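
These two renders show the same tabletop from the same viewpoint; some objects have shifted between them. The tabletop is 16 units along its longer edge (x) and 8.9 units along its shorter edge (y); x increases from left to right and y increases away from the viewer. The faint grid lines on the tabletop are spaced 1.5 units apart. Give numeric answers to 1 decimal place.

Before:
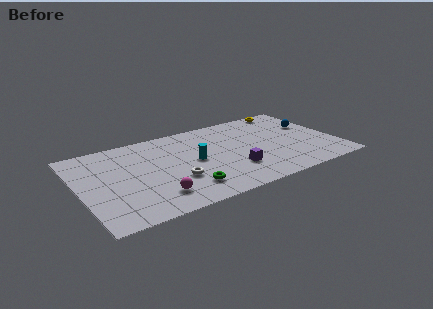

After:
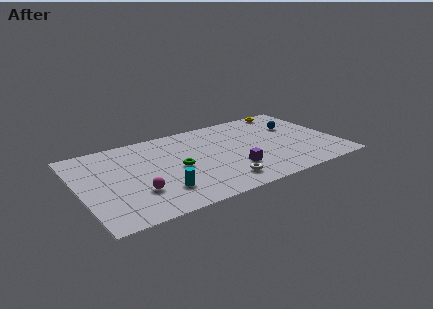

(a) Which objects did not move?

the purple cube and the yellow torus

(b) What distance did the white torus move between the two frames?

3.0

From (5.7, 3.0) to (8.4, 1.6), the white torus covered √(2.7² + 1.4²) ≈ 3.0 units.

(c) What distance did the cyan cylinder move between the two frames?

3.3

The cyan cylinder moved from about (7.1, 4.5) to (4.7, 2.2), a distance of √(2.4² + 2.3²) ≈ 3.3.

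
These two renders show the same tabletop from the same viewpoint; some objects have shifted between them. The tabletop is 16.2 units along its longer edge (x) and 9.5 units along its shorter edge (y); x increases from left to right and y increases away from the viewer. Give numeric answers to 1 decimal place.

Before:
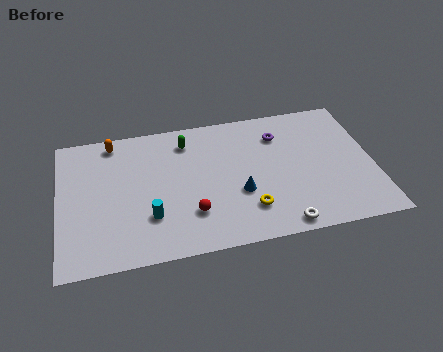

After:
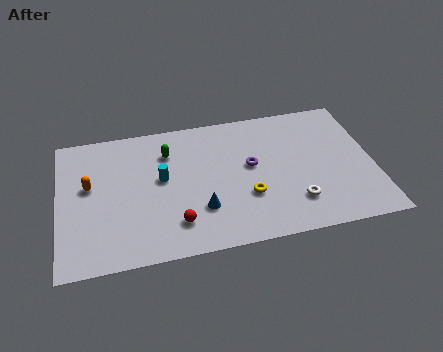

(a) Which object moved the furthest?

the orange capsule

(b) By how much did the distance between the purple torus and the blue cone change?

-0.7

Before: roughly 4.4 units apart; after: 3.7. That's 0.7 units closer together.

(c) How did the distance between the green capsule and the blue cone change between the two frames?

-0.3

Before: roughly 4.9 units apart; after: 4.6. That's 0.3 units closer together.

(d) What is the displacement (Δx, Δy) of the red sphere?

(-0.8, -0.5)

The red sphere started near (6.7, 2.6) and ended near (5.9, 2.1).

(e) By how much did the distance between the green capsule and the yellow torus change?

-0.6

Before: roughly 6.1 units apart; after: 5.5. That's 0.6 units closer together.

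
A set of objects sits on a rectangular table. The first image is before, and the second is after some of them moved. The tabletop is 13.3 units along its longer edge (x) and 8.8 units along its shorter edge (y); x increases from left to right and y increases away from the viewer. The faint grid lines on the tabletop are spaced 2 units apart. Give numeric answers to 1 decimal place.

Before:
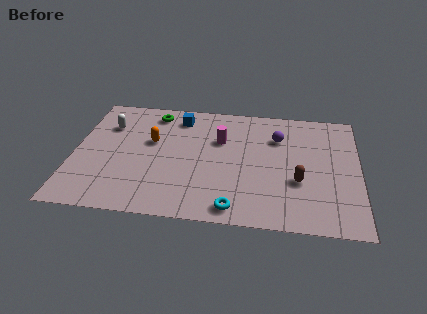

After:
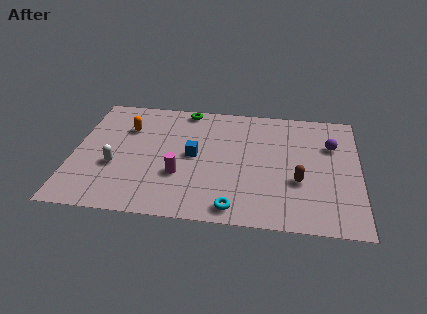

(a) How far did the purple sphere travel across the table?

2.5

From (9.5, 6.3) to (12.0, 6.0), the purple sphere covered √(2.5² + 0.3²) ≈ 2.5 units.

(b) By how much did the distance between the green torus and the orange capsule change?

+1.0

Before: roughly 2.2 units apart; after: 3.2. That's 1.0 units further apart.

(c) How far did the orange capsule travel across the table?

1.5

The orange capsule moved from about (3.6, 5.3) to (2.4, 6.2), a distance of √(1.2² + 0.9²) ≈ 1.5.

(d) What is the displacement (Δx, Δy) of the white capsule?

(0.5, -3.0)

From the two frames, the white capsule sits at roughly (1.5, 6.3) before and (2.0, 3.3) after.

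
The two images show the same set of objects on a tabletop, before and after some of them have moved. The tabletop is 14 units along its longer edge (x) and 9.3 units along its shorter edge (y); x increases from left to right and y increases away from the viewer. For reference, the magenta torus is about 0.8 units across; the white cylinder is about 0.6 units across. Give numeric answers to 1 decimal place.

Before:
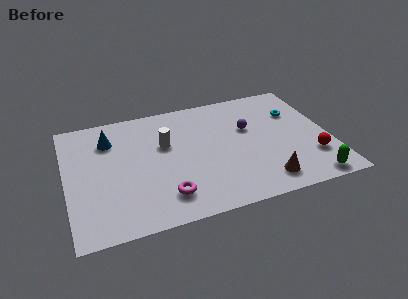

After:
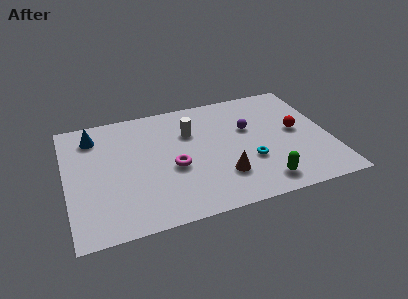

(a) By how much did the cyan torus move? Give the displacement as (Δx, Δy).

(-2.8, -3.2)

From the two frames, the cyan torus sits at roughly (12.4, 6.4) before and (9.6, 3.2) after.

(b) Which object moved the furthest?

the cyan torus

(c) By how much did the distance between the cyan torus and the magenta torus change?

-4.6

The distance was about 8.7 in the first image and 4.1 in the second, so they moved 4.6 units closer together.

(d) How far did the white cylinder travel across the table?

1.5

The white cylinder moved from about (5.3, 5.8) to (6.7, 6.4), a distance of √(1.4² + 0.6²) ≈ 1.5.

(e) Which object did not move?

the purple sphere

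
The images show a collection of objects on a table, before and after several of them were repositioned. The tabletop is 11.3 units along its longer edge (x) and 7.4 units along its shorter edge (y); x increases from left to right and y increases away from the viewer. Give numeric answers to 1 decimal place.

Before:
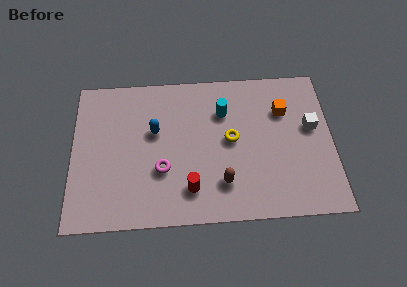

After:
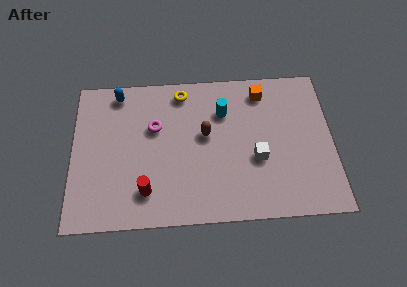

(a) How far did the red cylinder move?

1.9

The red cylinder was near (5.1, 1.6) before and (3.2, 1.6) after, so it travelled √(1.9² + 0.0²) ≈ 1.9 units.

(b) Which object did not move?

the cyan cylinder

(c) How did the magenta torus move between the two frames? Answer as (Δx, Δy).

(-0.3, 2.1)

From the two frames, the magenta torus sits at roughly (3.9, 2.6) before and (3.6, 4.7) after.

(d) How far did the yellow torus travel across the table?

3.3

The yellow torus was near (6.9, 3.9) before and (4.8, 6.4) after, so it travelled √(2.1² + 2.5²) ≈ 3.3 units.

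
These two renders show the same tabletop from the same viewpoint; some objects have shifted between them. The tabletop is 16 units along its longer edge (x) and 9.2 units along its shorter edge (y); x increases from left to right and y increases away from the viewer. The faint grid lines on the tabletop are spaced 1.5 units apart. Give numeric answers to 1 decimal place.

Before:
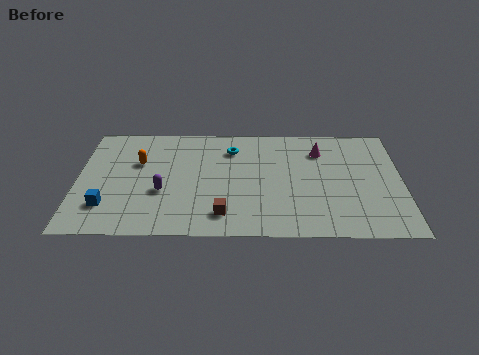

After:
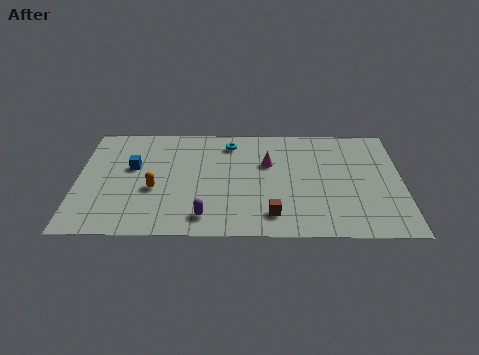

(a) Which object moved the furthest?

the blue cube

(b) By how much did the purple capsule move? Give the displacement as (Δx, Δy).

(2.1, -2.0)

From the two frames, the purple capsule sits at roughly (4.2, 3.5) before and (6.3, 1.5) after.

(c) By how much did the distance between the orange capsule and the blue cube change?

-1.8

They were about 3.9 units apart before and 2.1 after — 1.8 units closer together.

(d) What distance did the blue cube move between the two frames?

3.4

From (1.5, 2.3) to (2.7, 5.5), the blue cube covered √(1.2² + 3.2²) ≈ 3.4 units.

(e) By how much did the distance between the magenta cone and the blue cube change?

-4.8

They were about 11.5 units apart before and 6.7 after — 4.8 units closer together.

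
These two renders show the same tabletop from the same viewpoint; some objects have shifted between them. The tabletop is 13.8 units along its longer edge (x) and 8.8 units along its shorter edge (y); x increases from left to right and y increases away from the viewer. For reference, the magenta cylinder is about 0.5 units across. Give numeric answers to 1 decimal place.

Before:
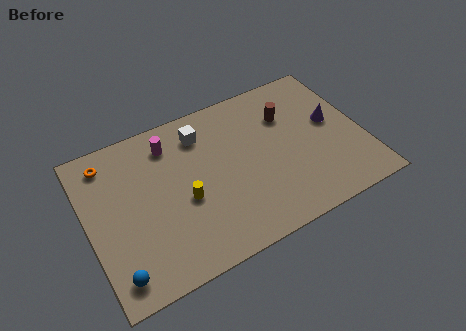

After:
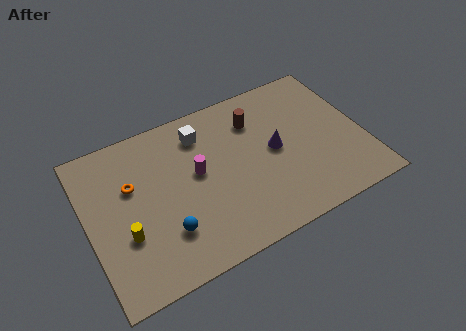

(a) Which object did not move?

the white cube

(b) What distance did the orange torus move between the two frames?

2.1

The orange torus was near (1.3, 7.4) before and (2.3, 5.6) after, so it travelled √(1.0² + 1.8²) ≈ 2.1 units.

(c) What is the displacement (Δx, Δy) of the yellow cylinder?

(-3.0, -0.6)

The yellow cylinder started near (4.7, 3.7) and ended near (1.7, 3.1).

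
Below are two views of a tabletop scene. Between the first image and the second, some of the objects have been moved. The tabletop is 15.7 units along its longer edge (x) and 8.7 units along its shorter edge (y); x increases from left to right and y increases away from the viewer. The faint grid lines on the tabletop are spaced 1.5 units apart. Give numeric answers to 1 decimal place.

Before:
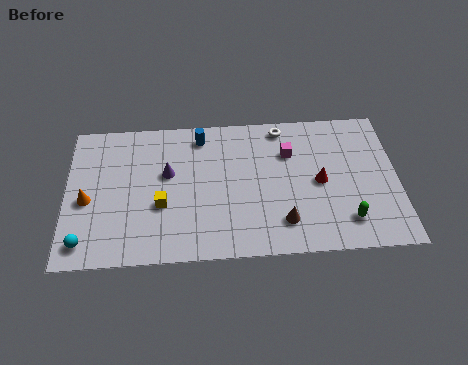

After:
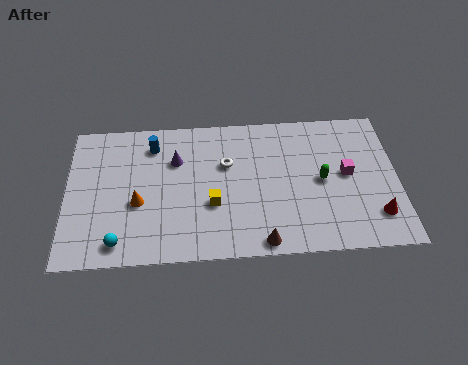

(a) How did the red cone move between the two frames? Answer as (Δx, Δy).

(2.6, -2.2)

The red cone was at about (12.0, 4.2) and moved to about (14.6, 2.0).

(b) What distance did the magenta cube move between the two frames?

3.1

The magenta cube was near (10.6, 6.1) before and (13.3, 4.6) after, so it travelled √(2.7² + 1.5²) ≈ 3.1 units.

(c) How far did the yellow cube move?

2.4

From (4.5, 3.3) to (6.9, 3.2), the yellow cube covered √(2.4² + 0.1²) ≈ 2.4 units.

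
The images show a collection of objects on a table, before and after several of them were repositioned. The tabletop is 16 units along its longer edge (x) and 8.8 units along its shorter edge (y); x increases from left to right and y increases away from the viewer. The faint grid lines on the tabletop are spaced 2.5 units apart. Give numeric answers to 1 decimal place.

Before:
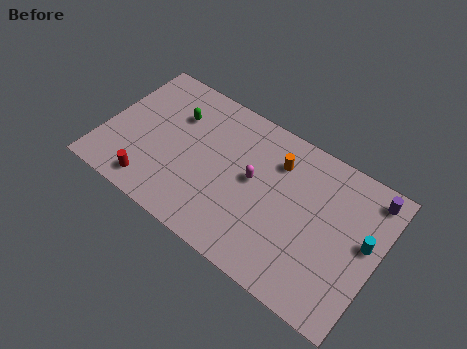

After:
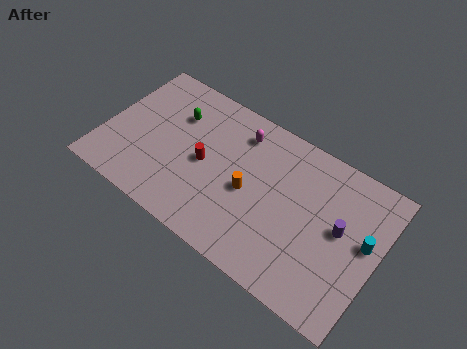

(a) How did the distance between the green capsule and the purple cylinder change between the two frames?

-1.3

The distance was about 11.4 in the first image and 10.1 in the second, so they moved 1.3 units closer together.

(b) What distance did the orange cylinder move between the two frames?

2.9

The orange cylinder was near (9.8, 6.6) before and (8.6, 4.0) after, so it travelled √(1.2² + 2.6²) ≈ 2.9 units.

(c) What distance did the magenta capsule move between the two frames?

2.6

The magenta capsule moved from about (8.7, 4.8) to (7.5, 7.1), a distance of √(1.2² + 2.3²) ≈ 2.6.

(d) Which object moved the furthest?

the red cylinder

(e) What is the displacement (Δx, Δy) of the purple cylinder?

(-1.3, -2.8)

The purple cylinder was at about (15.1, 7.6) and moved to about (13.8, 4.8).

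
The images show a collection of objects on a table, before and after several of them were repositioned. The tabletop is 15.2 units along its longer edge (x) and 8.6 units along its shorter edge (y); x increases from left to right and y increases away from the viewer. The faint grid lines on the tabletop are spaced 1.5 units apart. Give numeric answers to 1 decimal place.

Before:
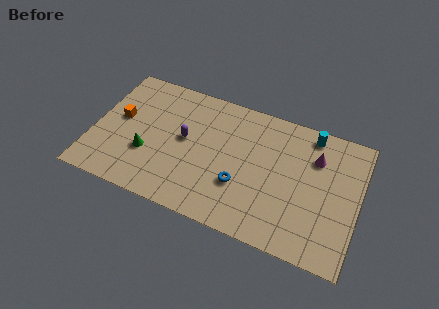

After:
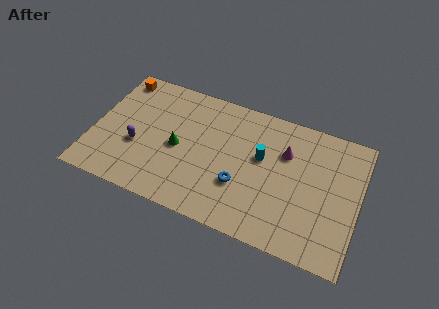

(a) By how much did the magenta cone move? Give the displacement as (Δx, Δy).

(-1.7, -0.3)

The magenta cone started near (12.6, 6.2) and ended near (10.9, 5.9).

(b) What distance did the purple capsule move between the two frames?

3.0

The purple capsule was near (5.2, 4.7) before and (2.6, 3.3) after, so it travelled √(2.6² + 1.4²) ≈ 3.0 units.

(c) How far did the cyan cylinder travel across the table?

3.6

From (12.2, 7.6) to (9.6, 5.1), the cyan cylinder covered √(2.6² + 2.5²) ≈ 3.6 units.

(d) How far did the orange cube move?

2.7

From (1.4, 4.8) to (1.0, 7.5), the orange cube covered √(0.4² + 2.7²) ≈ 2.7 units.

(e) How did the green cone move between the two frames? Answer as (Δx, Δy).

(1.7, 1.0)

The green cone was at about (3.2, 3.0) and moved to about (4.9, 4.0).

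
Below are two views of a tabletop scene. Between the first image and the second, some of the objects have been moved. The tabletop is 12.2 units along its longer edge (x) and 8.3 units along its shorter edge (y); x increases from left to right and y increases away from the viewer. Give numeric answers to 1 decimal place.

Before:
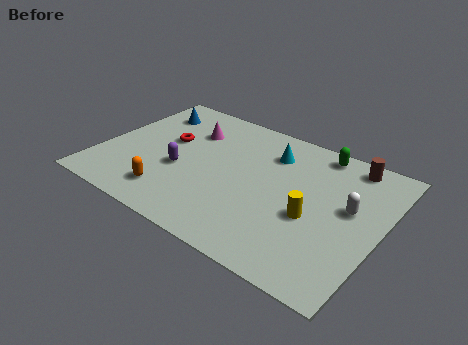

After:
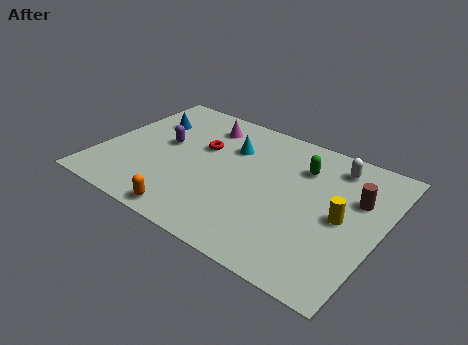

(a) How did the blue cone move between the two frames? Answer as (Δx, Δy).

(0.1, -0.7)

The blue cone started near (1.5, 6.5) and ended near (1.6, 5.8).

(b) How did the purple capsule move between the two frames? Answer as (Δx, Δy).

(-1.0, 1.3)

The purple capsule was at about (3.6, 3.3) and moved to about (2.6, 4.6).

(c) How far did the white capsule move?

2.4

The white capsule moved from about (10.8, 4.7) to (9.8, 6.9), a distance of √(1.0² + 2.2²) ≈ 2.4.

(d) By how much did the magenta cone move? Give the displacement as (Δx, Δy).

(0.5, 0.7)

The magenta cone started near (3.5, 6.0) and ended near (4.0, 6.7).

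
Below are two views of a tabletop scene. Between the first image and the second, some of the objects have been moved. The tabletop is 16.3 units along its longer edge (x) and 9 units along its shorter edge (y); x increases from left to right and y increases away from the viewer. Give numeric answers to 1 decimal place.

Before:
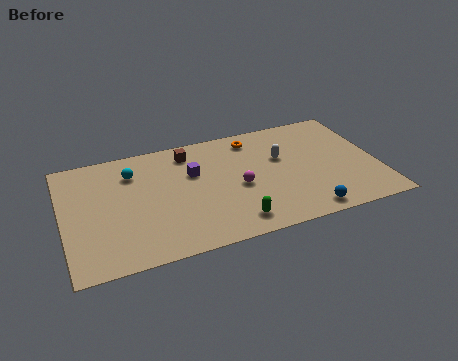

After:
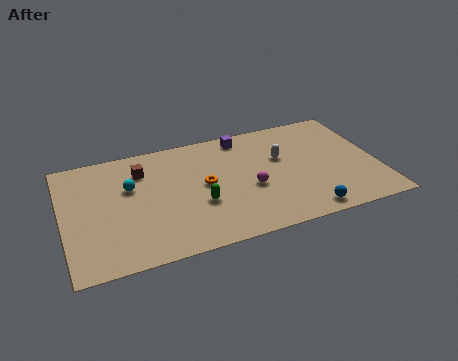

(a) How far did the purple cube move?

3.5

The purple cube moved from about (6.8, 5.8) to (9.6, 7.9), a distance of √(2.8² + 2.1²) ≈ 3.5.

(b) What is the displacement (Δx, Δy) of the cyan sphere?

(-0.2, -1.1)

The cyan sphere started near (3.7, 6.8) and ended near (3.5, 5.7).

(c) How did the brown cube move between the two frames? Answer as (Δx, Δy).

(-2.5, -0.7)

The brown cube started near (6.7, 7.5) and ended near (4.2, 6.8).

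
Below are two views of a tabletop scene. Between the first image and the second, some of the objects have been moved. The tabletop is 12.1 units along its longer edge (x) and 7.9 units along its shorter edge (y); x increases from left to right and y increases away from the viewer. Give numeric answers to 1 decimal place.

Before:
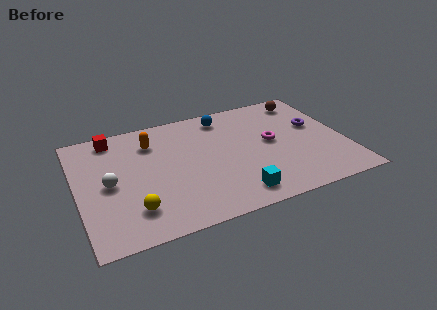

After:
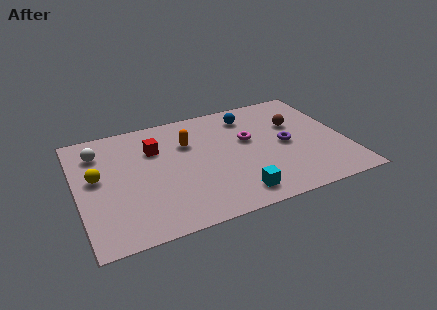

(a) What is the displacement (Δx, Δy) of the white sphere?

(-0.3, 2.3)

The white sphere started near (1.4, 3.8) and ended near (1.1, 6.1).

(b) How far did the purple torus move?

1.7

From (10.9, 4.7) to (9.4, 3.8), the purple torus covered √(1.5² + 0.9²) ≈ 1.7 units.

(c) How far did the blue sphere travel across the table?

1.1

The blue sphere was near (6.9, 6.7) before and (8.0, 6.4) after, so it travelled √(1.1² + 0.3²) ≈ 1.1 units.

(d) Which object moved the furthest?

the yellow sphere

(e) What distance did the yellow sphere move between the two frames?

3.0

The yellow sphere was near (2.3, 1.8) before and (0.9, 4.4) after, so it travelled √(1.4² + 2.6²) ≈ 3.0 units.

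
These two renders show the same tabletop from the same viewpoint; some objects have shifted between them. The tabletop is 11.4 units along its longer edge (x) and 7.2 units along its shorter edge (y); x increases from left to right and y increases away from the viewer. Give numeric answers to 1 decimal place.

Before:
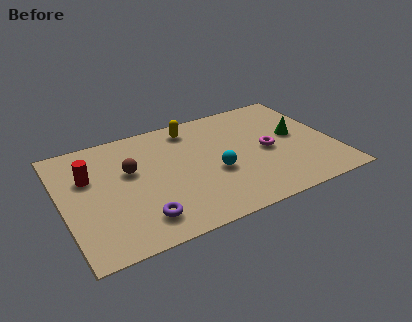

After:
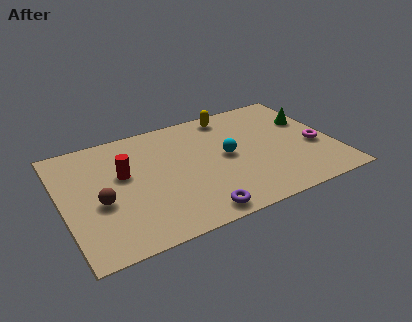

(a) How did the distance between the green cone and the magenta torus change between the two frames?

+0.4

They were about 1.4 units apart before and 1.8 after — 0.4 units further apart.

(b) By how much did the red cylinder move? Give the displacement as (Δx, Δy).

(1.4, -0.4)

The red cylinder was at about (1.2, 4.7) and moved to about (2.6, 4.3).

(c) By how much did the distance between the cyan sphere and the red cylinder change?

-1.1

Before: roughly 5.4 units apart; after: 4.3. That's 1.1 units closer together.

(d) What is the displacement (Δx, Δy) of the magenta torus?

(2.0, -0.5)

From the two frames, the magenta torus sits at roughly (8.6, 3.4) before and (10.6, 2.9) after.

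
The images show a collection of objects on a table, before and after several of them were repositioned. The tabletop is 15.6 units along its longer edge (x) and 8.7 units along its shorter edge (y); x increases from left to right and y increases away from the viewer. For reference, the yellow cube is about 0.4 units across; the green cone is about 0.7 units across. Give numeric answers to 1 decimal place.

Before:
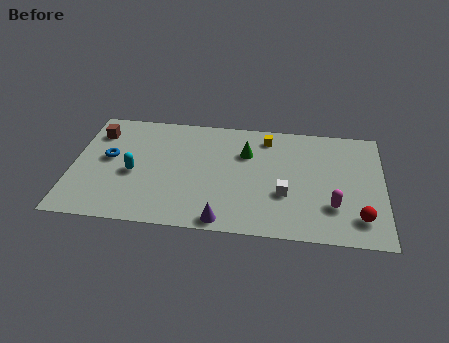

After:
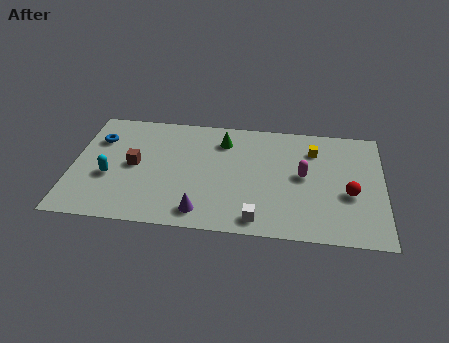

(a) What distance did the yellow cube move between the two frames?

2.5

The yellow cube moved from about (9.7, 7.3) to (12.1, 6.6), a distance of √(2.4² + 0.7²) ≈ 2.5.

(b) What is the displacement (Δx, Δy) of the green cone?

(-1.2, 0.8)

The green cone was at about (8.7, 6.0) and moved to about (7.5, 6.8).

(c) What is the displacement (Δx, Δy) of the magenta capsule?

(-1.5, 2.1)

The magenta capsule started near (13.1, 2.5) and ended near (11.6, 4.6).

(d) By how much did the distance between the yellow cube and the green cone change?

+3.0

They were about 1.6 units apart before and 4.6 after — 3.0 units further apart.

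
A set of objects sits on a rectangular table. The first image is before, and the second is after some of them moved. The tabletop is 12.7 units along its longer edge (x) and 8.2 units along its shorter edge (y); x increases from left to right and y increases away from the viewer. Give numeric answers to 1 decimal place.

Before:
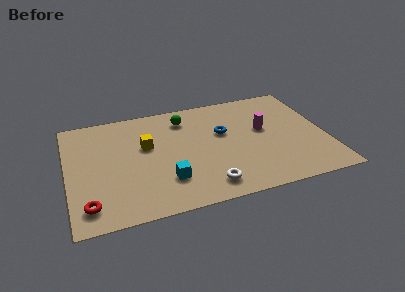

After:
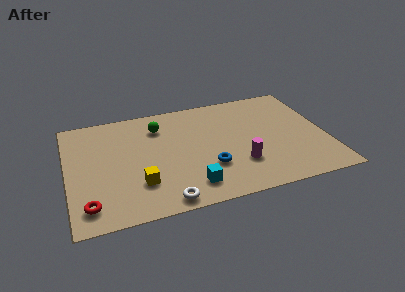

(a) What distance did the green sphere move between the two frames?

1.3

The green sphere moved from about (5.9, 6.6) to (4.6, 6.3), a distance of √(1.3² + 0.3²) ≈ 1.3.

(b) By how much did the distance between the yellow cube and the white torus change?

-2.7

Before: roughly 4.6 units apart; after: 1.9. That's 2.7 units closer together.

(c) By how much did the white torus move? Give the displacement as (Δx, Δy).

(-2.1, -0.5)

The white torus was at about (6.6, 1.3) and moved to about (4.5, 0.8).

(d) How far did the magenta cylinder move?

2.7

From (9.7, 4.7) to (8.3, 2.4), the magenta cylinder covered √(1.4² + 2.3²) ≈ 2.7 units.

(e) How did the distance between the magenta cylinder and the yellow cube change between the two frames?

-0.9

They were about 5.8 units apart before and 4.9 after — 0.9 units closer together.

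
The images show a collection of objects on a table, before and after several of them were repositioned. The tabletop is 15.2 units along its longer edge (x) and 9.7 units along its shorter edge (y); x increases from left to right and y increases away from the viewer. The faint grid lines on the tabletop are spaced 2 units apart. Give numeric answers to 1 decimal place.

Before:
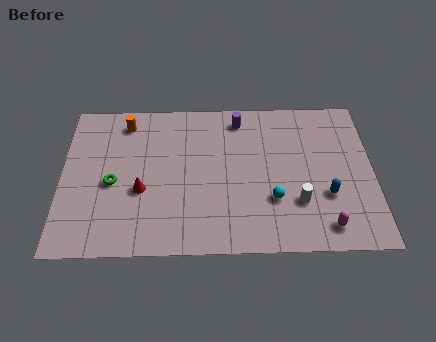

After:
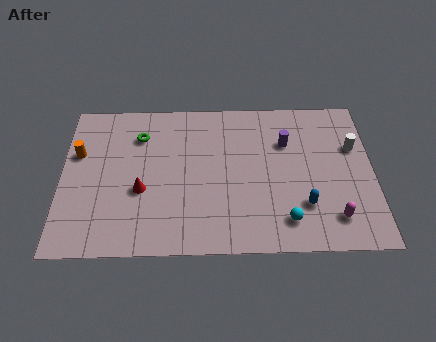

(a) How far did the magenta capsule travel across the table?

0.6

From (12.8, 1.4) to (13.2, 1.9), the magenta capsule covered √(0.4² + 0.5²) ≈ 0.6 units.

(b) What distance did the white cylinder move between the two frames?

4.4

The white cylinder was near (11.5, 2.9) before and (14.3, 6.3) after, so it travelled √(2.8² + 3.4²) ≈ 4.4 units.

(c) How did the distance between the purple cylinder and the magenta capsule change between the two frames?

-2.7

They were about 8.0 units apart before and 5.3 after — 2.7 units closer together.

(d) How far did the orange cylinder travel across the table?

3.0

The orange cylinder was near (3.1, 8.2) before and (0.8, 6.2) after, so it travelled √(2.3² + 2.0²) ≈ 3.0 units.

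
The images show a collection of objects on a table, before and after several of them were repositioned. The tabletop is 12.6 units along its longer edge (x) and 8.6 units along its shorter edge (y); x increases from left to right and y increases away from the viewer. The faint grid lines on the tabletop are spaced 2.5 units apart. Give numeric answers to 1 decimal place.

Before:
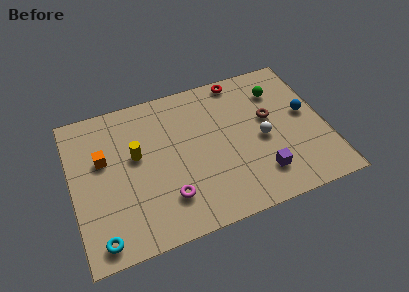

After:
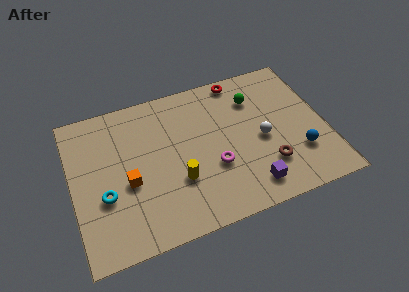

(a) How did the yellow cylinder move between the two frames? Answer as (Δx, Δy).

(1.9, -2.1)

The yellow cylinder started near (3.2, 5.0) and ended near (5.1, 2.9).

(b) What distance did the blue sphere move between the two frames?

2.3

The blue sphere moved from about (11.7, 4.7) to (11.1, 2.5), a distance of √(0.6² + 2.2²) ≈ 2.3.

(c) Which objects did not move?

the white sphere and the red torus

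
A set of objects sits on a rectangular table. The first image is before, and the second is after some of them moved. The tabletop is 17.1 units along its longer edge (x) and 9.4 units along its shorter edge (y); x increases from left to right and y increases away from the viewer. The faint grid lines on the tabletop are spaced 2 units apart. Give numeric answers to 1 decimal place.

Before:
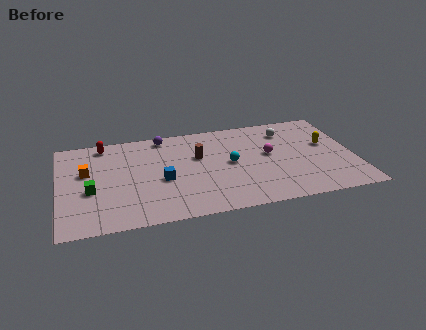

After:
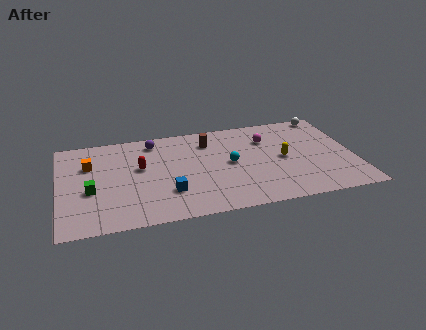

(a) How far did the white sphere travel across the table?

2.8

The white sphere was near (13.4, 7.4) before and (15.9, 8.6) after, so it travelled √(2.5² + 1.2²) ≈ 2.8 units.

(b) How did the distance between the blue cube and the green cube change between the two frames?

+0.4

The distance was about 4.1 in the first image and 4.5 in the second, so they moved 0.4 units further apart.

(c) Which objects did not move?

the cyan sphere and the green cube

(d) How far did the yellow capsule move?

2.8

The yellow capsule moved from about (15.6, 5.5) to (13.0, 4.6), a distance of √(2.6² + 0.9²) ≈ 2.8.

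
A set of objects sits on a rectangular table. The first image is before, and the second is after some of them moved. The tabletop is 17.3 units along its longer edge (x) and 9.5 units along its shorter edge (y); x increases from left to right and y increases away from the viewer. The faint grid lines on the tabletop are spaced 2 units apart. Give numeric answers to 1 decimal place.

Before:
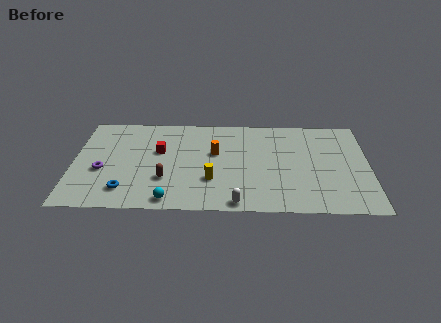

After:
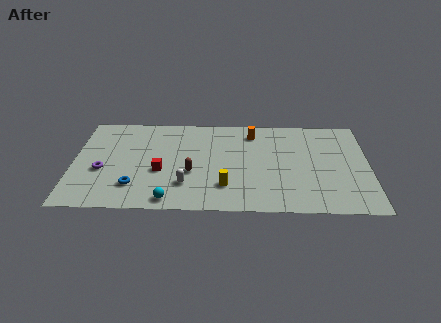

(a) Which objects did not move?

the purple torus and the cyan sphere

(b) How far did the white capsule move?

3.4

From (9.6, 0.8) to (6.6, 2.5), the white capsule covered √(3.0² + 1.7²) ≈ 3.4 units.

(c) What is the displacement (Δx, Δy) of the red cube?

(0.1, -2.0)

The red cube was at about (5.0, 5.8) and moved to about (5.1, 3.8).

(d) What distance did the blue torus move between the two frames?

0.6

The blue torus was near (3.1, 1.9) before and (3.6, 2.3) after, so it travelled √(0.5² + 0.4²) ≈ 0.6 units.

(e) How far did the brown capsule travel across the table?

1.7

The brown capsule was near (5.4, 3.0) before and (6.9, 3.7) after, so it travelled √(1.5² + 0.7²) ≈ 1.7 units.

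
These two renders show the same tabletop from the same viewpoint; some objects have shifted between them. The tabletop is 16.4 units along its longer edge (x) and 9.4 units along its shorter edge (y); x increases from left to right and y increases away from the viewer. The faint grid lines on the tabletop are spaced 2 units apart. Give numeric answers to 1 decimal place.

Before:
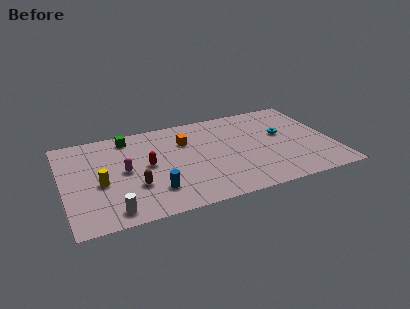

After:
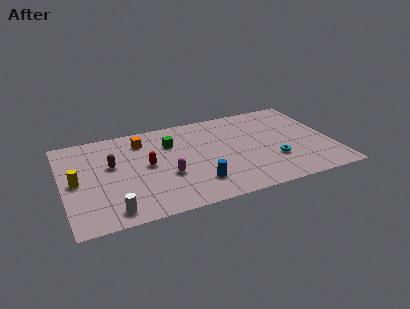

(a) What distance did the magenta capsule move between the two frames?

2.8

The magenta capsule was near (3.7, 4.8) before and (6.2, 3.5) after, so it travelled √(2.5² + 1.3²) ≈ 2.8 units.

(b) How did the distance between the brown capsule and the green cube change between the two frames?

-1.1

They were about 5.0 units apart before and 3.9 after — 1.1 units closer together.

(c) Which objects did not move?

the white cylinder and the red capsule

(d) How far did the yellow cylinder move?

1.5

The yellow cylinder moved from about (2.2, 4.0) to (0.8, 4.6), a distance of √(1.4² + 0.6²) ≈ 1.5.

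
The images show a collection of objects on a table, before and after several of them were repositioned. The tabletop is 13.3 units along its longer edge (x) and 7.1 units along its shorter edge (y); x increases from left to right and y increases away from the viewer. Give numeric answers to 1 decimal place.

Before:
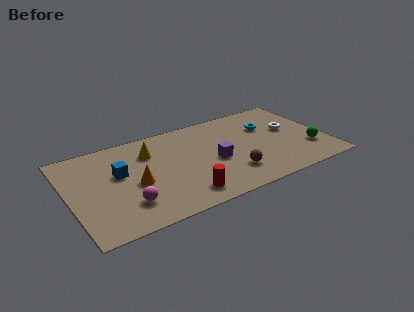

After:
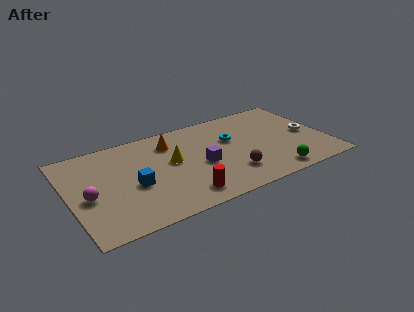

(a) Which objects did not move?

the red cylinder and the brown sphere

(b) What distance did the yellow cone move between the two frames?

1.6

The yellow cone moved from about (4.3, 5.2) to (5.3, 4.0), a distance of √(1.0² + 1.2²) ≈ 1.6.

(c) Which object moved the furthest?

the orange cone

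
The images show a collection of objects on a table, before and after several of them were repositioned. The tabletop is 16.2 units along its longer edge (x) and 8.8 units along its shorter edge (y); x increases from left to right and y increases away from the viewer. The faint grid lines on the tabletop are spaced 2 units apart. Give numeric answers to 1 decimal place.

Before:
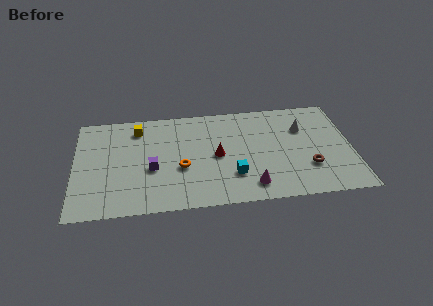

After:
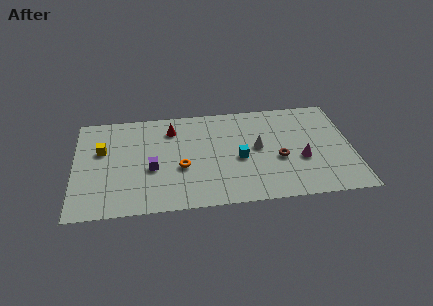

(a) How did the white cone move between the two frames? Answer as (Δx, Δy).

(-2.7, -1.4)

From the two frames, the white cone sits at roughly (13.4, 6.1) before and (10.7, 4.7) after.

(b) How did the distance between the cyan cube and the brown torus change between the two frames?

-2.1

They were about 4.4 units apart before and 2.3 after — 2.1 units closer together.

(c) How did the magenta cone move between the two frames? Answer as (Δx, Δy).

(3.0, 1.9)

The magenta cone was at about (10.2, 1.5) and moved to about (13.2, 3.4).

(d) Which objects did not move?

the purple cube and the orange torus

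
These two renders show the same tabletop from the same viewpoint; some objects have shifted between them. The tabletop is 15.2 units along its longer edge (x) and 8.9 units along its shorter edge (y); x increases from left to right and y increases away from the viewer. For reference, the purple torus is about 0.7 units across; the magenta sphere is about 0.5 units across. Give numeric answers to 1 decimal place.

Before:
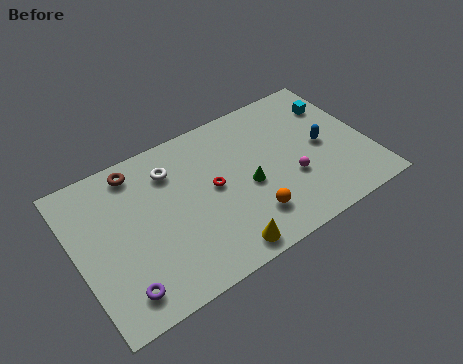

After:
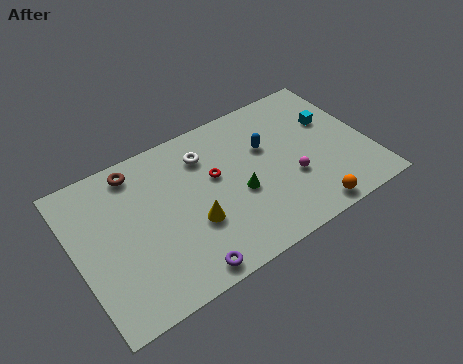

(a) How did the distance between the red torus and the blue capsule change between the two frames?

-3.0

Before: roughly 5.8 units apart; after: 2.8. That's 3.0 units closer together.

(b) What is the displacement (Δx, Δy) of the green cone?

(-0.5, -0.2)

From the two frames, the green cone sits at roughly (8.8, 3.9) before and (8.3, 3.7) after.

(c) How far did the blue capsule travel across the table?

3.1

From (12.9, 4.4) to (10.1, 5.7), the blue capsule covered √(2.8² + 1.3²) ≈ 3.1 units.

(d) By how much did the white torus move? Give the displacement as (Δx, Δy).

(1.8, 0.0)

The white torus started near (5.2, 6.8) and ended near (7.0, 6.8).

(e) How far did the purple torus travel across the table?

3.2

The purple torus moved from about (1.8, 1.5) to (4.9, 0.9), a distance of √(3.1² + 0.6²) ≈ 3.2.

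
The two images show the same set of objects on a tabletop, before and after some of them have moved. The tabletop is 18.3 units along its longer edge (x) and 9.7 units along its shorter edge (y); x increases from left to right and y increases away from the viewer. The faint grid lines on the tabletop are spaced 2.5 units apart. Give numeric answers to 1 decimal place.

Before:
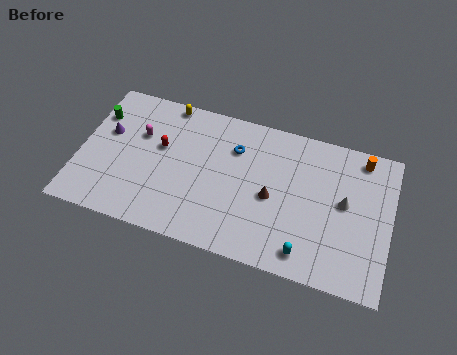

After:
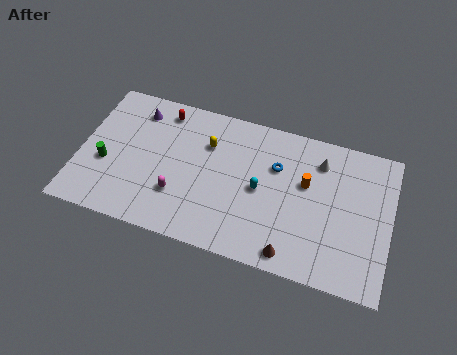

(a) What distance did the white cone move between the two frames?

2.8

The white cone moved from about (15.6, 5.3) to (14.0, 7.6), a distance of √(1.6² + 2.3²) ≈ 2.8.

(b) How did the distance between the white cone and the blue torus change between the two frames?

-4.1

The distance was about 6.8 in the first image and 2.7 in the second, so they moved 4.1 units closer together.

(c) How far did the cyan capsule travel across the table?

4.4

From (13.6, 1.4) to (10.7, 4.7), the cyan capsule covered √(2.9² + 3.3²) ≈ 4.4 units.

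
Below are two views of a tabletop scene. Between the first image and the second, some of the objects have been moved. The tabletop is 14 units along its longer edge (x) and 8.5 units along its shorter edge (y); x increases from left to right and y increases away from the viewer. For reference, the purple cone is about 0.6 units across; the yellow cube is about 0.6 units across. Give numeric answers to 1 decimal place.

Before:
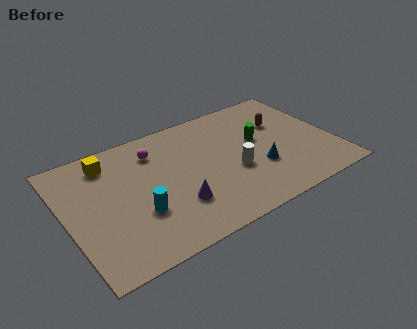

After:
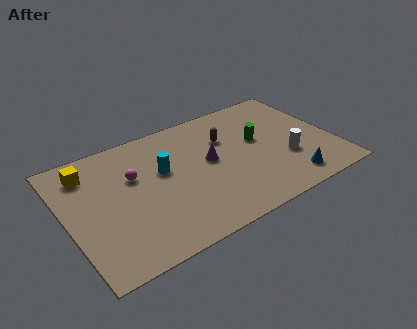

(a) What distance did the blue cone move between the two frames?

2.1

The blue cone was near (9.9, 2.9) before and (11.2, 1.3) after, so it travelled √(1.3² + 1.6²) ≈ 2.1 units.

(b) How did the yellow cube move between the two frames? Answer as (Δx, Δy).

(-1.1, -0.2)

From the two frames, the yellow cube sits at roughly (2.5, 7.0) before and (1.4, 6.8) after.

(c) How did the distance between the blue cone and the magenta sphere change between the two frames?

+2.4

They were about 6.2 units apart before and 8.6 after — 2.4 units further apart.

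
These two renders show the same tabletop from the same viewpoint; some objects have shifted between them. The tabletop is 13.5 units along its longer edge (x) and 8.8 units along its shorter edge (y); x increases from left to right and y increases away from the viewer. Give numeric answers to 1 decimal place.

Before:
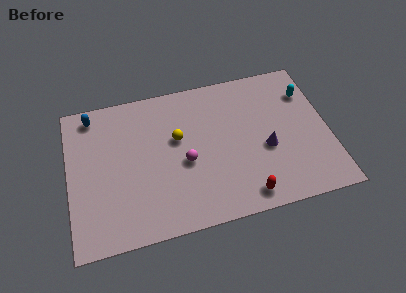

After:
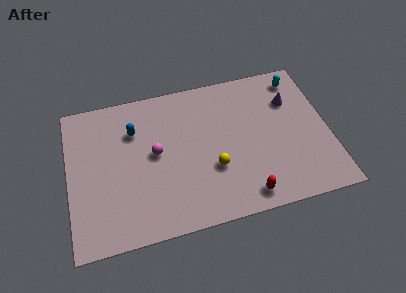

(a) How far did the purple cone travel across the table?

3.0

The purple cone was near (10.2, 3.6) before and (11.7, 6.2) after, so it travelled √(1.5² + 2.6²) ≈ 3.0 units.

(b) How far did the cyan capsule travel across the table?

1.1

From (12.6, 6.5) to (12.2, 7.5), the cyan capsule covered √(0.4² + 1.0²) ≈ 1.1 units.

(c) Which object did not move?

the red capsule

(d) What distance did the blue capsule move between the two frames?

2.5

The blue capsule was near (1.4, 7.7) before and (3.5, 6.3) after, so it travelled √(2.1² + 1.4²) ≈ 2.5 units.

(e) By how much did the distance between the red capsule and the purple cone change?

+3.0

The distance was about 2.8 in the first image and 5.8 in the second, so they moved 3.0 units further apart.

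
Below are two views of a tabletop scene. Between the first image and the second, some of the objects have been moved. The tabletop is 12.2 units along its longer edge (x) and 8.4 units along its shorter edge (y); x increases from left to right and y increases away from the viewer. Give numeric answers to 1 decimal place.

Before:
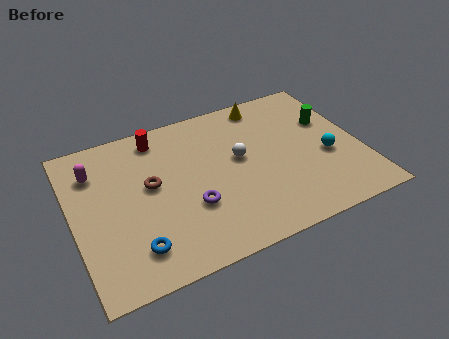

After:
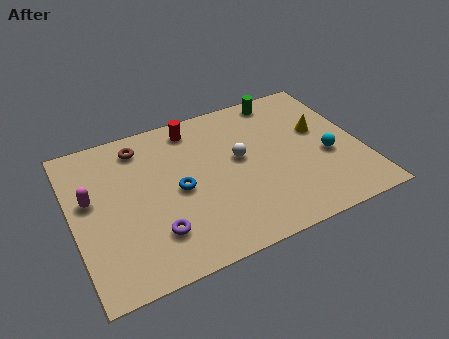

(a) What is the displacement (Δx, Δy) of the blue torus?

(2.1, 2.3)

From the two frames, the blue torus sits at roughly (2.3, 1.7) before and (4.4, 4.0) after.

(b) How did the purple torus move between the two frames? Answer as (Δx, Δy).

(-1.6, -0.8)

From the two frames, the purple torus sits at roughly (4.8, 2.9) before and (3.2, 2.1) after.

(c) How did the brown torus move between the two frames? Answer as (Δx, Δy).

(-0.2, 2.3)

From the two frames, the brown torus sits at roughly (3.3, 4.7) before and (3.1, 7.0) after.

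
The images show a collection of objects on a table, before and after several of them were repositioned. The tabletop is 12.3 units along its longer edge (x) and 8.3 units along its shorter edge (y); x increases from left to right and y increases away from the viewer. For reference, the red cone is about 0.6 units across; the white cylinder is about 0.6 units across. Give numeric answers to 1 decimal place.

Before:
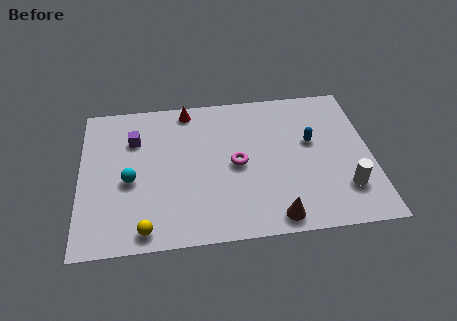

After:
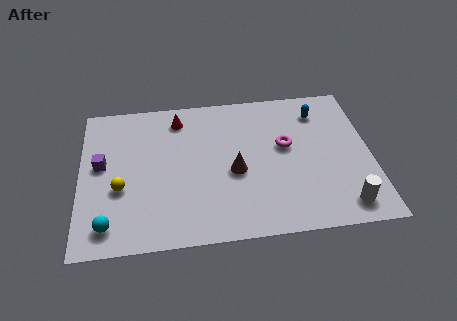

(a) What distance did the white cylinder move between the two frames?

0.9

From (11.1, 2.1) to (11.0, 1.2), the white cylinder covered √(0.1² + 0.9²) ≈ 0.9 units.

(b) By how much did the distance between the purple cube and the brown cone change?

-2.0

The distance was about 7.7 in the first image and 5.7 in the second, so they moved 2.0 units closer together.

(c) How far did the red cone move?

0.6

The red cone was near (4.6, 7.4) before and (4.2, 6.9) after, so it travelled √(0.4² + 0.5²) ≈ 0.6 units.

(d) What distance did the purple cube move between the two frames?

1.9

The purple cube moved from about (2.3, 5.9) to (0.9, 4.6), a distance of √(1.4² + 1.3²) ≈ 1.9.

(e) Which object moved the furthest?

the brown cone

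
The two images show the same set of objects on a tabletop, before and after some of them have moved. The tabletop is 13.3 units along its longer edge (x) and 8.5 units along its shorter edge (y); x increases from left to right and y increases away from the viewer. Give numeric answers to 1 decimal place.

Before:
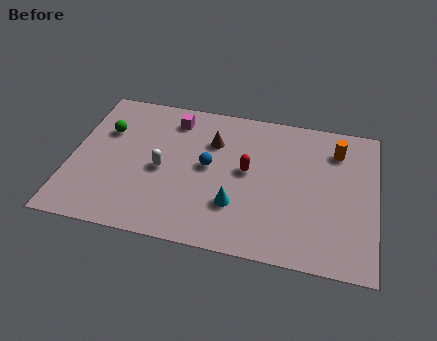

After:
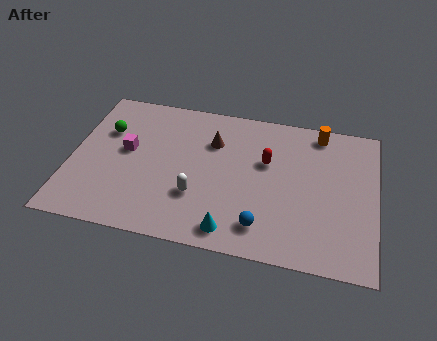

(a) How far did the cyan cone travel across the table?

1.4

The cyan cone was near (7.3, 2.5) before and (7.2, 1.1) after, so it travelled √(0.1² + 1.4²) ≈ 1.4 units.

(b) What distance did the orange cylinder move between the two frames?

1.2

From (11.5, 6.6) to (10.7, 7.5), the orange cylinder covered √(0.8² + 0.9²) ≈ 1.2 units.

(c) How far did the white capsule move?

2.0

The white capsule was near (4.0, 3.9) before and (5.6, 2.7) after, so it travelled √(1.6² + 1.2²) ≈ 2.0 units.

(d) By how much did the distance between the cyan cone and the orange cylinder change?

+1.4

The distance was about 5.9 in the first image and 7.3 in the second, so they moved 1.4 units further apart.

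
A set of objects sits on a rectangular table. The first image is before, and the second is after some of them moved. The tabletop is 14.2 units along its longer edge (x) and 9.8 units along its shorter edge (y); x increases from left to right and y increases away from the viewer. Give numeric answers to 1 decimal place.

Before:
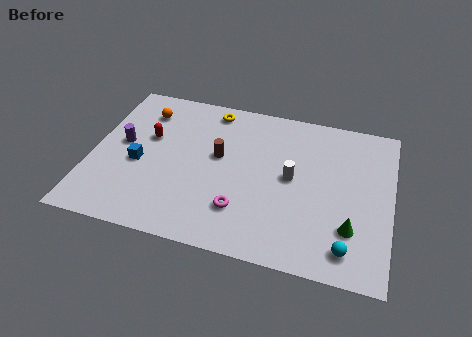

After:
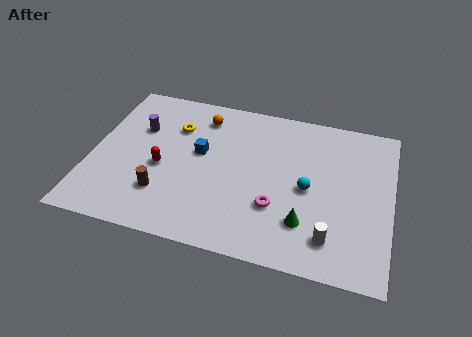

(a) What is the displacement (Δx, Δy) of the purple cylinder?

(0.7, 1.2)

From the two frames, the purple cylinder sits at roughly (1.4, 5.3) before and (2.1, 6.5) after.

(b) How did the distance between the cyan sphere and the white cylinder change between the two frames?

-1.6

They were about 4.6 units apart before and 3.0 after — 1.6 units closer together.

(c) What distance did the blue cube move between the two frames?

3.1

From (2.3, 4.2) to (5.1, 5.6), the blue cube covered √(2.8² + 1.4²) ≈ 3.1 units.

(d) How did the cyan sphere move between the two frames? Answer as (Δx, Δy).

(-2.0, 3.1)

The cyan sphere started near (12.3, 1.5) and ended near (10.3, 4.6).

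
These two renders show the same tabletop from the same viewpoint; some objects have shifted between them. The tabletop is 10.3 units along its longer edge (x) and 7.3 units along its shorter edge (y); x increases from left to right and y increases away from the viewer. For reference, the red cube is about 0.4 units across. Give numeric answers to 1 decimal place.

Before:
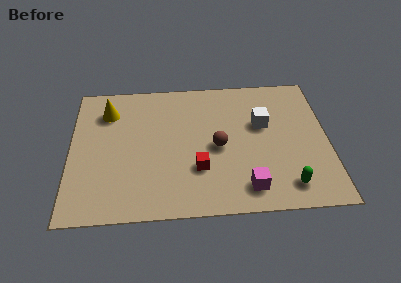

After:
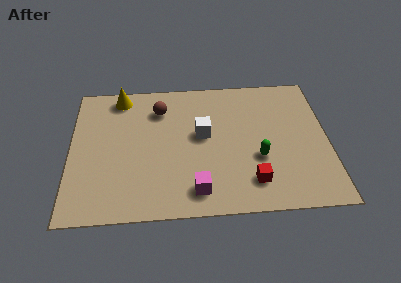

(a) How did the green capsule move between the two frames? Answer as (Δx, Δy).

(-1.1, 1.5)

From the two frames, the green capsule sits at roughly (8.6, 1.2) before and (7.5, 2.7) after.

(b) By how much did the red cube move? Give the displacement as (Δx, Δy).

(2.1, -0.8)

The red cube started near (5.1, 2.3) and ended near (7.2, 1.5).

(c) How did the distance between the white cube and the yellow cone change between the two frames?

-2.3

The distance was about 6.3 in the first image and 4.0 in the second, so they moved 2.3 units closer together.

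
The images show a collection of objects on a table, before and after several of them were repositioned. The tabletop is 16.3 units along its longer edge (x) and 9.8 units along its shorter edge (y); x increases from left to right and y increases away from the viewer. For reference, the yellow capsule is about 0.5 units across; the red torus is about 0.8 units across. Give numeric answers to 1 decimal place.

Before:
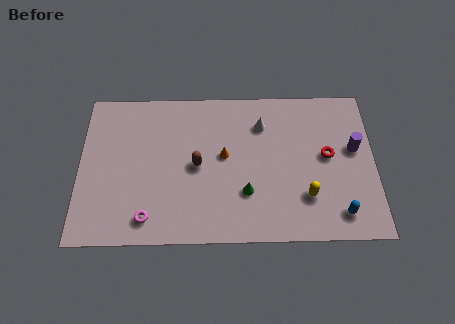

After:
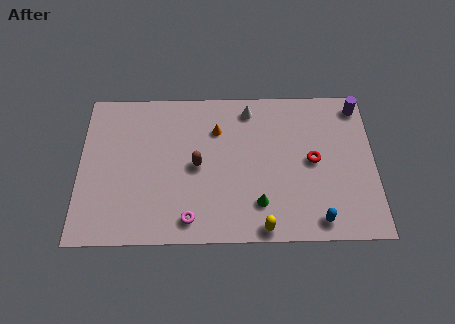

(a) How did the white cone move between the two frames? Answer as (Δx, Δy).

(-0.7, 1.0)

The white cone started near (10.1, 7.4) and ended near (9.4, 8.4).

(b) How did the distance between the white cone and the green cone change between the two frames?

+1.6

Before: roughly 4.5 units apart; after: 6.1. That's 1.6 units further apart.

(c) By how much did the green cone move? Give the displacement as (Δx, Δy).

(0.7, -0.7)

The green cone started near (9.2, 3.0) and ended near (9.9, 2.3).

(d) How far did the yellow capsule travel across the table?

3.1

The yellow capsule was near (12.5, 2.7) before and (10.1, 0.8) after, so it travelled √(2.4² + 1.9²) ≈ 3.1 units.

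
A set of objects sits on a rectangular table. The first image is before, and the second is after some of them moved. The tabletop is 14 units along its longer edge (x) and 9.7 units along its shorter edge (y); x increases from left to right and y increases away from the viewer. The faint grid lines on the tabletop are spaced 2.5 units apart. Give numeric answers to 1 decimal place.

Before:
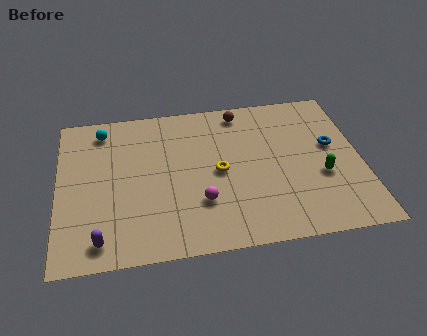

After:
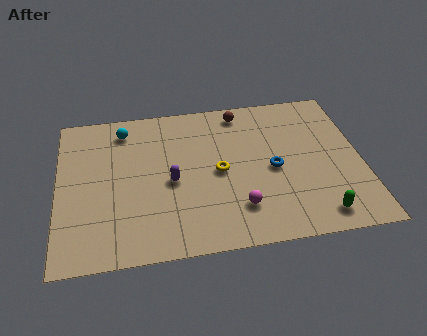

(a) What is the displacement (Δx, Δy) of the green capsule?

(-0.3, -2.4)

The green capsule started near (12.1, 3.7) and ended near (11.8, 1.3).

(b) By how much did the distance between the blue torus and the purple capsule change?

-6.9

They were about 11.6 units apart before and 4.7 after — 6.9 units closer together.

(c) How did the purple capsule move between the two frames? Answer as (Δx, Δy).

(3.3, 3.1)

The purple capsule was at about (1.9, 1.3) and moved to about (5.2, 4.4).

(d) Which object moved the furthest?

the purple capsule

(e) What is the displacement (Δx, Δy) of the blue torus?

(-2.8, -1.1)

The blue torus started near (12.7, 5.6) and ended near (9.9, 4.5).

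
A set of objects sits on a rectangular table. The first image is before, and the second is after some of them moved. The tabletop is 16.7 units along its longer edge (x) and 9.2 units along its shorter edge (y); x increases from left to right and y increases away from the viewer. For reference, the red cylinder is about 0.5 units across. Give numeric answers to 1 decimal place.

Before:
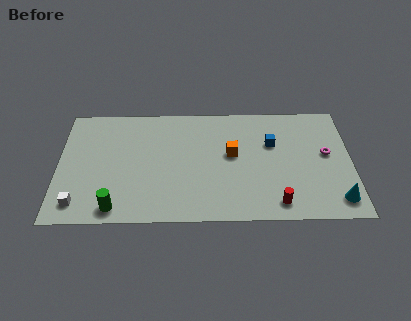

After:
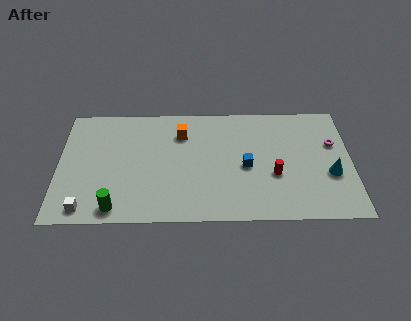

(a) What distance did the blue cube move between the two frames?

2.3

The blue cube moved from about (12.2, 6.0) to (10.7, 4.2), a distance of √(1.5² + 1.8²) ≈ 2.3.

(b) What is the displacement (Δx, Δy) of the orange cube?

(-2.9, 1.7)

The orange cube was at about (9.9, 5.2) and moved to about (7.0, 6.9).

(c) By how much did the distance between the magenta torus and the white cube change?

+0.3

The distance was about 14.6 in the first image and 14.9 in the second, so they moved 0.3 units further apart.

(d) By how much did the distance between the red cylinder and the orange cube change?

+1.7

The distance was about 4.6 in the first image and 6.3 in the second, so they moved 1.7 units further apart.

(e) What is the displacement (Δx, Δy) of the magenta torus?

(0.4, 0.8)

From the two frames, the magenta torus sits at roughly (15.3, 5.1) before and (15.7, 5.9) after.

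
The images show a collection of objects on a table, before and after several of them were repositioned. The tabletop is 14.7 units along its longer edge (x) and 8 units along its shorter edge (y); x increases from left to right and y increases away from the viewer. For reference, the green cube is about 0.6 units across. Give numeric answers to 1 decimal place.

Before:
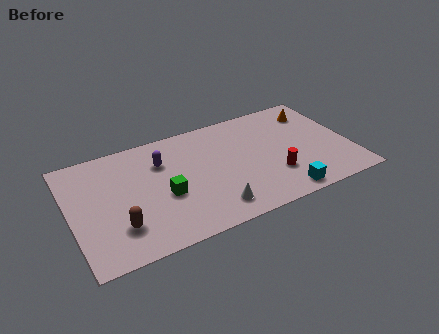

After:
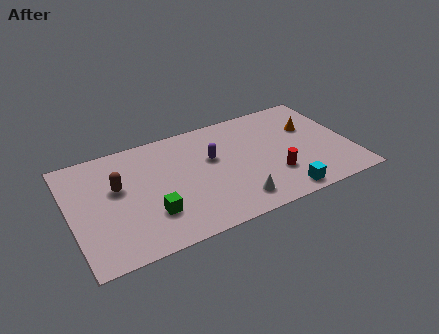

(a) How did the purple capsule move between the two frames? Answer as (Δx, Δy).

(2.6, -0.8)

The purple capsule started near (4.9, 5.7) and ended near (7.5, 4.9).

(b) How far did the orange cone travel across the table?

1.2

The orange cone moved from about (13.2, 6.3) to (12.8, 5.2), a distance of √(0.4² + 1.1²) ≈ 1.2.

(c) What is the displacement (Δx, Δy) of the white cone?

(1.2, 0.0)

The white cone started near (7.1, 1.4) and ended near (8.3, 1.4).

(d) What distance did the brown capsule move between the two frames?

2.7

The brown capsule moved from about (2.3, 2.1) to (2.5, 4.8), a distance of √(0.2² + 2.7²) ≈ 2.7.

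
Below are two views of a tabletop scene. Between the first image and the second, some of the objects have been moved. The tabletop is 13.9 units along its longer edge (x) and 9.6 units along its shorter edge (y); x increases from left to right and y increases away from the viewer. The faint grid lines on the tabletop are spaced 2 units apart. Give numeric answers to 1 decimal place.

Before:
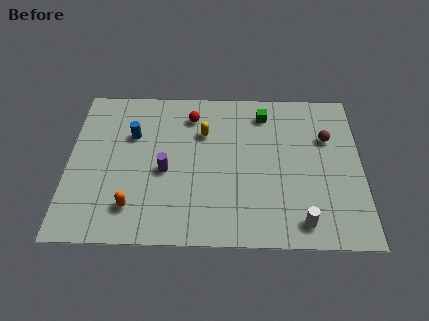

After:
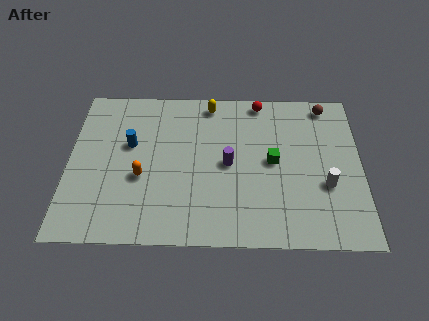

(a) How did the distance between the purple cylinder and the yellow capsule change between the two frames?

+0.9

They were about 3.0 units apart before and 3.9 after — 0.9 units further apart.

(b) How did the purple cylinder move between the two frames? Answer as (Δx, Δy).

(3.0, 0.5)

The purple cylinder was at about (4.6, 4.2) and moved to about (7.6, 4.7).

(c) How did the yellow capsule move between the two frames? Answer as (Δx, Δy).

(0.3, 1.9)

The yellow capsule started near (6.4, 6.6) and ended near (6.7, 8.5).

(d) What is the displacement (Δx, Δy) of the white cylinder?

(1.2, 2.2)

The white cylinder was at about (11.0, 1.3) and moved to about (12.2, 3.5).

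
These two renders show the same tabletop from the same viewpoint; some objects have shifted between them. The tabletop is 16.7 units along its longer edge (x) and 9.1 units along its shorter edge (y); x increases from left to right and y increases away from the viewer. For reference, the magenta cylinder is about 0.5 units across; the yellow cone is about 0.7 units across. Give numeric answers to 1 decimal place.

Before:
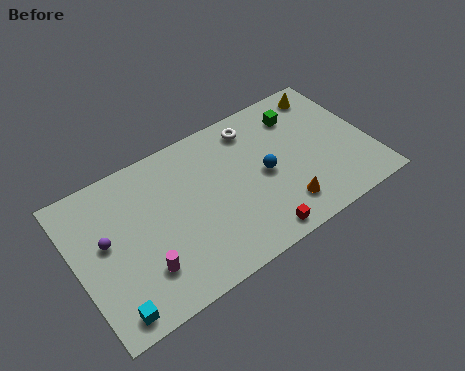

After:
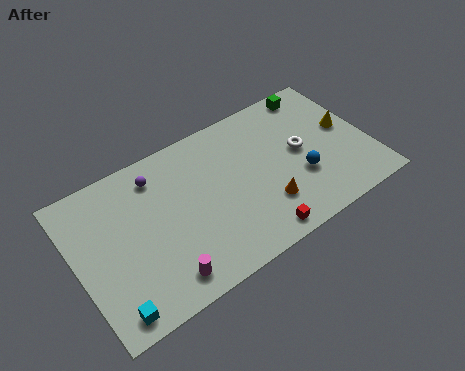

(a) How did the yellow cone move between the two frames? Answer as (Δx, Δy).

(0.6, -2.8)

The yellow cone was at about (15.0, 7.8) and moved to about (15.6, 5.0).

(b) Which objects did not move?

the cyan cube and the red cube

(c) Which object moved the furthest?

the purple sphere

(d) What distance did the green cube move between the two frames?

1.6

The green cube was near (13.2, 7.1) before and (14.4, 8.1) after, so it travelled √(1.2² + 1.0²) ≈ 1.6 units.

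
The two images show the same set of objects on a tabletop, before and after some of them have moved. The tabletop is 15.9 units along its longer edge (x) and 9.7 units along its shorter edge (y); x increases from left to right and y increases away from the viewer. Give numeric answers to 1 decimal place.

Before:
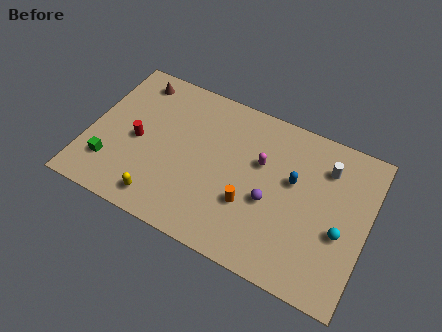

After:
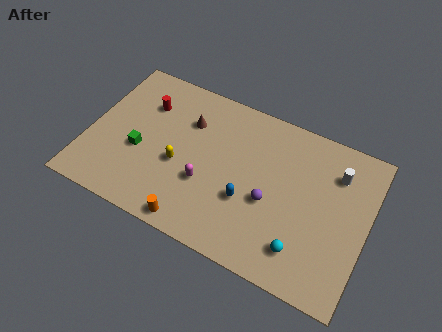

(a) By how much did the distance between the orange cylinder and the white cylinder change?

+4.0

The distance was about 5.7 in the first image and 9.7 in the second, so they moved 4.0 units further apart.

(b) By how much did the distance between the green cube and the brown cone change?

-2.1

The distance was about 5.9 in the first image and 3.8 in the second, so they moved 2.1 units closer together.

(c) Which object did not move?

the purple sphere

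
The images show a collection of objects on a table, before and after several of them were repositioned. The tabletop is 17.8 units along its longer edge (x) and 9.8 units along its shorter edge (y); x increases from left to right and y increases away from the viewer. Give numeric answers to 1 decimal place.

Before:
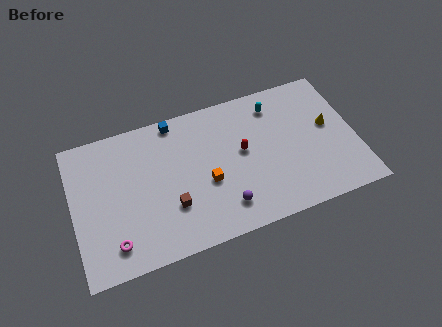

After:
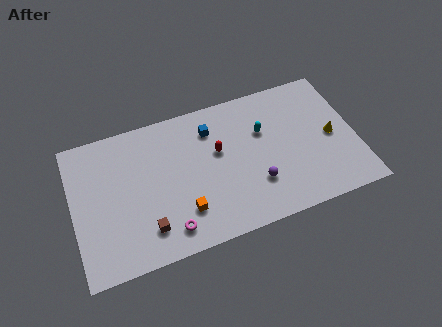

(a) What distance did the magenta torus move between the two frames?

3.4

The magenta torus moved from about (2.3, 1.8) to (5.7, 1.6), a distance of √(3.4² + 0.2²) ≈ 3.4.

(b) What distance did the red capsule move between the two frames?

1.6

The red capsule was near (10.7, 5.4) before and (9.2, 5.9) after, so it travelled √(1.5² + 0.5²) ≈ 1.6 units.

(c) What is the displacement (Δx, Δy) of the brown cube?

(-1.6, -1.0)

From the two frames, the brown cube sits at roughly (6.0, 3.1) before and (4.4, 2.1) after.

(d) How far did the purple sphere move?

2.3

From (9.2, 2.0) to (11.3, 2.9), the purple sphere covered √(2.1² + 0.9²) ≈ 2.3 units.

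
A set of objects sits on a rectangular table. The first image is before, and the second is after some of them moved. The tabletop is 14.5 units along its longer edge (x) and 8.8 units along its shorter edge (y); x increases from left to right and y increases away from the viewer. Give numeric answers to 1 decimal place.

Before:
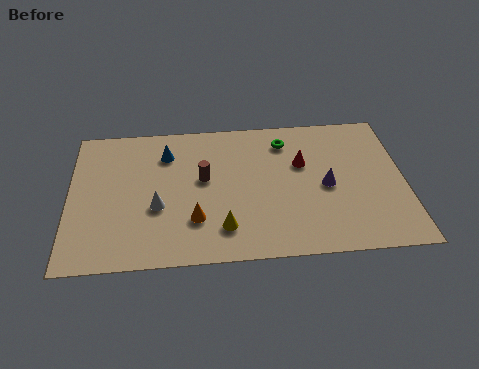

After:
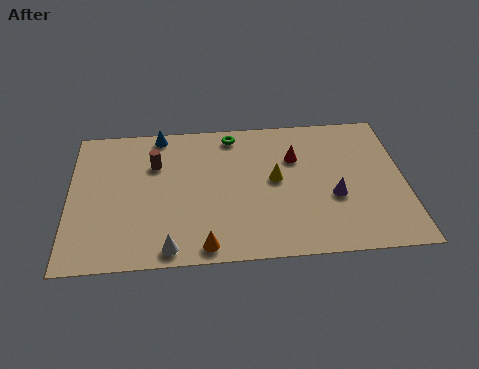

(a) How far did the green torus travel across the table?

2.4

The green torus moved from about (9.4, 7.1) to (7.1, 7.7), a distance of √(2.3² + 0.6²) ≈ 2.4.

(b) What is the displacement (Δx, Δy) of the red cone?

(-0.3, 0.4)

The red cone was at about (10.1, 5.6) and moved to about (9.8, 6.0).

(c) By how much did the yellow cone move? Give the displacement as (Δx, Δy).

(2.3, 2.8)

From the two frames, the yellow cone sits at roughly (6.6, 1.9) before and (8.9, 4.7) after.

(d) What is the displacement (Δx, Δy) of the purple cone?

(0.3, -0.7)

The purple cone started near (11.1, 4.1) and ended near (11.4, 3.4).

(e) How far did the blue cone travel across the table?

1.3

The blue cone was near (4.2, 6.7) before and (3.9, 8.0) after, so it travelled √(0.3² + 1.3²) ≈ 1.3 units.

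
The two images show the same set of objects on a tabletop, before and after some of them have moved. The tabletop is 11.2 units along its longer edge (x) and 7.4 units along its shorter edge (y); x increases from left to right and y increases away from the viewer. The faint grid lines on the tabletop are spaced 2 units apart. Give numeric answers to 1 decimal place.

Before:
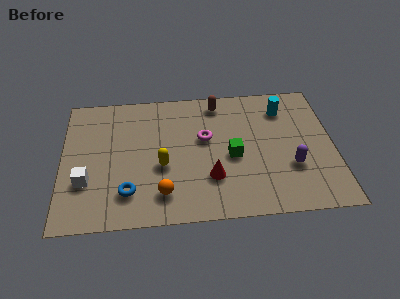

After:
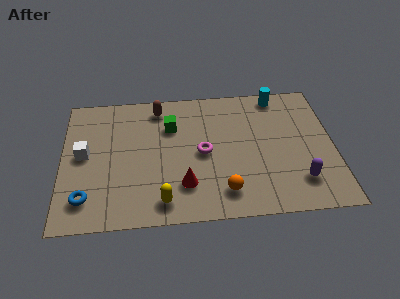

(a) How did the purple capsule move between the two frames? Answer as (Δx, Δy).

(0.3, -0.8)

The purple capsule started near (9.4, 2.5) and ended near (9.7, 1.7).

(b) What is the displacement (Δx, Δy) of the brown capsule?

(-2.5, -0.1)

The brown capsule was at about (6.5, 6.4) and moved to about (4.0, 6.3).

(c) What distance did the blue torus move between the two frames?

1.7

The blue torus moved from about (2.7, 1.7) to (1.0, 1.5), a distance of √(1.7² + 0.2²) ≈ 1.7.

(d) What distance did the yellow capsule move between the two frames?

1.9

The yellow capsule moved from about (4.1, 3.0) to (4.1, 1.1), a distance of √(0.0² + 1.9²) ≈ 1.9.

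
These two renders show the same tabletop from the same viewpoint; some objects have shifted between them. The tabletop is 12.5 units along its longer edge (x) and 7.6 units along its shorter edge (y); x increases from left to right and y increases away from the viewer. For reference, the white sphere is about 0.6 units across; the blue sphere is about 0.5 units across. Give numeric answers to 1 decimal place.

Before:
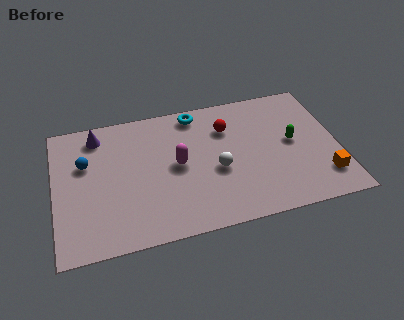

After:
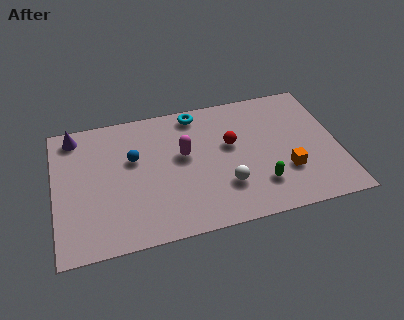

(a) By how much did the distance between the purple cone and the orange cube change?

-0.8

The distance was about 10.8 in the first image and 10.0 in the second, so they moved 0.8 units closer together.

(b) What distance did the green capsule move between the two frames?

2.6

From (10.5, 4.0) to (8.9, 1.9), the green capsule covered √(1.6² + 2.1²) ≈ 2.6 units.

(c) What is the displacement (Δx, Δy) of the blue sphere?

(2.1, -0.2)

From the two frames, the blue sphere sits at roughly (1.4, 4.9) before and (3.5, 4.7) after.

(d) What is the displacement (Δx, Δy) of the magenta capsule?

(0.3, 0.5)

From the two frames, the magenta capsule sits at roughly (5.4, 3.9) before and (5.7, 4.4) after.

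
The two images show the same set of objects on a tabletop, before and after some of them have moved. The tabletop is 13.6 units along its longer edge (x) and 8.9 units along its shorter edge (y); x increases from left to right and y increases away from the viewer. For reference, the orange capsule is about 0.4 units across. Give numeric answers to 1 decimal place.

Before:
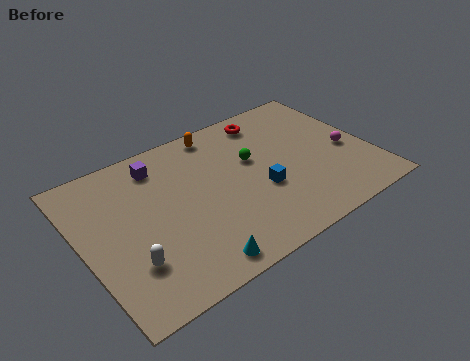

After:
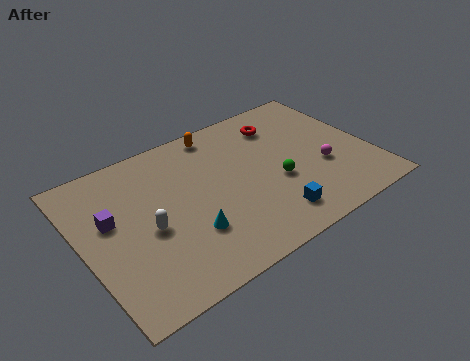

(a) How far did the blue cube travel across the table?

1.8

The blue cube was near (8.2, 3.4) before and (8.3, 1.6) after, so it travelled √(0.1² + 1.8²) ≈ 1.8 units.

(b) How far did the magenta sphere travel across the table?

1.4

The magenta sphere moved from about (12.5, 3.8) to (11.2, 3.3), a distance of √(1.3² + 0.5²) ≈ 1.4.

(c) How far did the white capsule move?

1.8

From (1.8, 2.5) to (2.9, 3.9), the white capsule covered √(1.1² + 1.4²) ≈ 1.8 units.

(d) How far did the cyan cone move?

1.7

The cyan cone moved from about (4.5, 1.0) to (4.6, 2.7), a distance of √(0.1² + 1.7²) ≈ 1.7.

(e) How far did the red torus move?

0.8

The red torus moved from about (9.4, 7.6) to (9.9, 7.0), a distance of √(0.5² + 0.6²) ≈ 0.8.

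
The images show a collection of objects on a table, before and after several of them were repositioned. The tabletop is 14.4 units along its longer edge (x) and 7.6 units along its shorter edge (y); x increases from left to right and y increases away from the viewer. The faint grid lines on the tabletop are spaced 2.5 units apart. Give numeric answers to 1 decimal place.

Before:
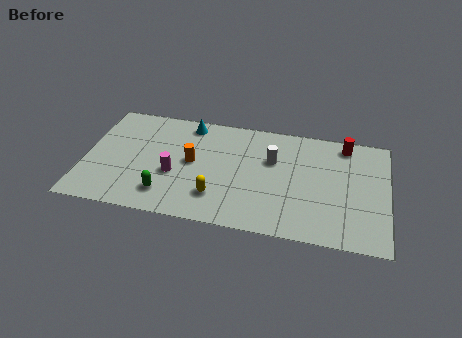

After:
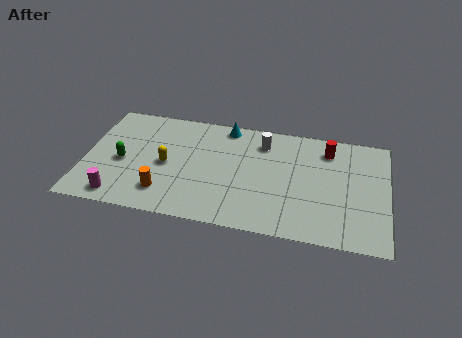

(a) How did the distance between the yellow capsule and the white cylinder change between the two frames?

+1.2

They were about 3.9 units apart before and 5.1 after — 1.2 units further apart.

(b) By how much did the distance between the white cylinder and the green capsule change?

+1.2

They were about 5.9 units apart before and 7.1 after — 1.2 units further apart.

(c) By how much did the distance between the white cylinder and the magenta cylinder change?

+3.3

Before: roughly 5.0 units apart; after: 8.3. That's 3.3 units further apart.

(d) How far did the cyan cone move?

1.8

The cyan cone was near (4.8, 6.6) before and (6.6, 6.8) after, so it travelled √(1.8² + 0.2²) ≈ 1.8 units.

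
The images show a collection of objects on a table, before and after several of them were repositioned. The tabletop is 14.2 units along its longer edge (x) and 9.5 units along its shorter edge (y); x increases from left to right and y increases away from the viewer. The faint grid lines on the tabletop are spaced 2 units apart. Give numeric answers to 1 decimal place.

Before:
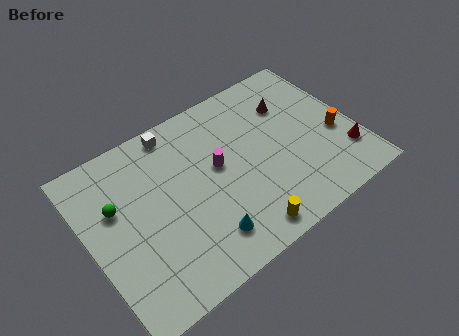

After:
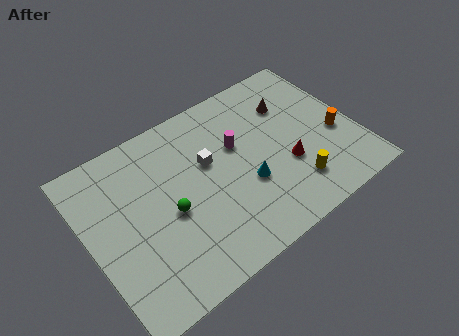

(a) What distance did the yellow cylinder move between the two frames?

3.2

The yellow cylinder was near (7.4, 1.1) before and (10.4, 2.1) after, so it travelled √(3.0² + 1.0²) ≈ 3.2 units.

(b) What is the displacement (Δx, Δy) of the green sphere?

(2.5, -1.8)

From the two frames, the green sphere sits at roughly (1.6, 6.0) before and (4.1, 4.2) after.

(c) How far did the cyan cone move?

3.1

From (5.5, 1.9) to (8.1, 3.5), the cyan cone covered √(2.6² + 1.6²) ≈ 3.1 units.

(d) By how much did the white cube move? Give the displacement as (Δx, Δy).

(1.3, -2.7)

The white cube started near (5.2, 8.5) and ended near (6.5, 5.8).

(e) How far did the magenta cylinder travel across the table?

1.3

The magenta cylinder was near (6.9, 5.3) before and (8.1, 5.9) after, so it travelled √(1.2² + 0.6²) ≈ 1.3 units.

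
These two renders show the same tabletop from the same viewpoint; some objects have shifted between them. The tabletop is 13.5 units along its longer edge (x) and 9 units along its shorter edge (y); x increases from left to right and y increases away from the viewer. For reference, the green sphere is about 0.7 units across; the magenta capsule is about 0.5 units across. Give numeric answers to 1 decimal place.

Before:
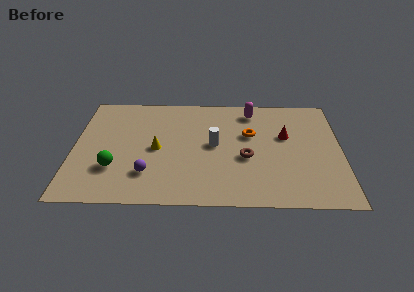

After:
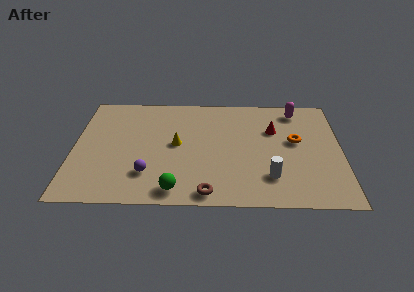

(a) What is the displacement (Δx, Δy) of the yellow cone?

(1.0, 0.4)

From the two frames, the yellow cone sits at roughly (4.2, 4.3) before and (5.2, 4.7) after.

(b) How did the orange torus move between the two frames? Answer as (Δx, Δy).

(2.3, -0.5)

From the two frames, the orange torus sits at roughly (8.9, 5.6) before and (11.2, 5.1) after.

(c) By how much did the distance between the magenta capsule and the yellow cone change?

+1.0

They were about 5.8 units apart before and 6.8 after — 1.0 units further apart.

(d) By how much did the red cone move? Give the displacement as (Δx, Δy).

(-0.6, 0.5)

The red cone was at about (10.7, 5.5) and moved to about (10.1, 6.0).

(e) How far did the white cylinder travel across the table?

3.8

The white cylinder was near (7.1, 4.7) before and (9.9, 2.2) after, so it travelled √(2.8² + 2.5²) ≈ 3.8 units.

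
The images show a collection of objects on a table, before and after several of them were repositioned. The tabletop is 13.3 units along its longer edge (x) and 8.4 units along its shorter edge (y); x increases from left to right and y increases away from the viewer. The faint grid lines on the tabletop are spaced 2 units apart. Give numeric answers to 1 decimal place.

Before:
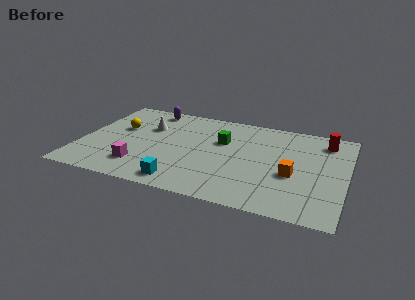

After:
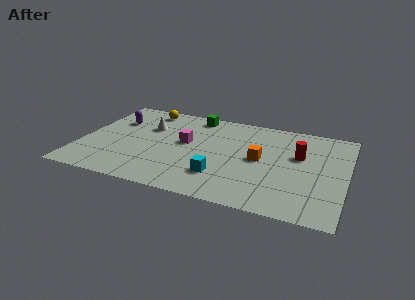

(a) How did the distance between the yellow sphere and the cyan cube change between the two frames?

+1.3

They were about 5.4 units apart before and 6.7 after — 1.3 units further apart.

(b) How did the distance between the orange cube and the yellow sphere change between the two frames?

-2.3

The distance was about 9.1 in the first image and 6.8 in the second, so they moved 2.3 units closer together.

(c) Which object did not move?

the white cone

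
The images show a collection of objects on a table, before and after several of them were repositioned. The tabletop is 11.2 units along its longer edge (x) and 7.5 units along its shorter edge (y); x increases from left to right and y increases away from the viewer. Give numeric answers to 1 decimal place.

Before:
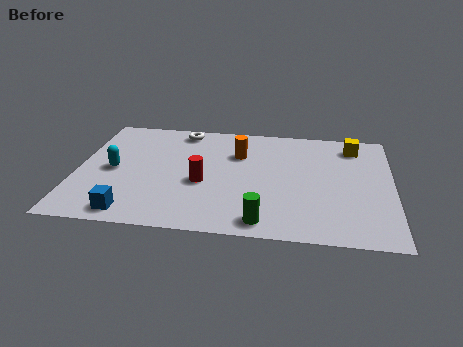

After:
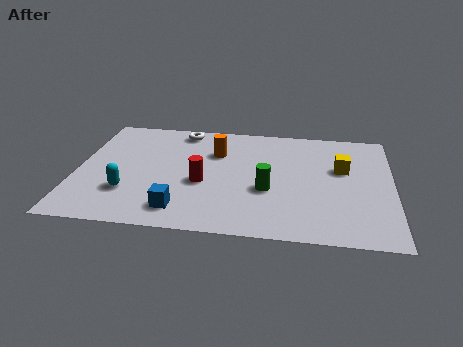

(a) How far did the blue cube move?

1.7

The blue cube was near (2.1, 0.9) before and (3.8, 1.3) after, so it travelled √(1.7² + 0.4²) ≈ 1.7 units.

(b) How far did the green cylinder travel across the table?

2.0

The green cylinder was near (6.7, 0.9) before and (6.8, 2.9) after, so it travelled √(0.1² + 2.0²) ≈ 2.0 units.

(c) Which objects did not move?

the white torus and the red cylinder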